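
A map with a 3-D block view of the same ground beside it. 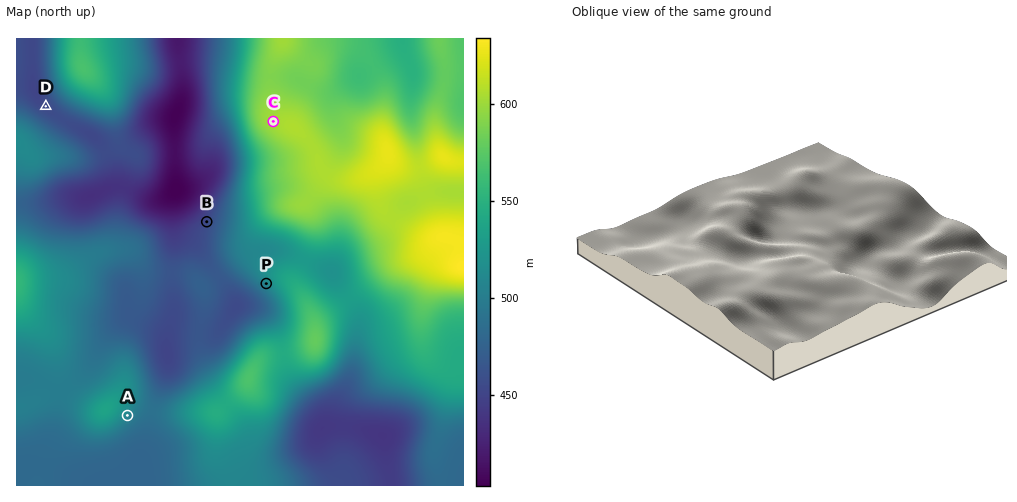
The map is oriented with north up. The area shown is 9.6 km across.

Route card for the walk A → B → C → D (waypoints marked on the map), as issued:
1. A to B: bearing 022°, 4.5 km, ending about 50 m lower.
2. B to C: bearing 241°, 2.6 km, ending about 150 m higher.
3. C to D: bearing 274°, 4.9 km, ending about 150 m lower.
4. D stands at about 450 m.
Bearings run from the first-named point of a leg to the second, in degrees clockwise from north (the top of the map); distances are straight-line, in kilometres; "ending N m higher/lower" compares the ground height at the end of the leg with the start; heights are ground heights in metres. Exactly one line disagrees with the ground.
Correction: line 2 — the bearing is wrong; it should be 034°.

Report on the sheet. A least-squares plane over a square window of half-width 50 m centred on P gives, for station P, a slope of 6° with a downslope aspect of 230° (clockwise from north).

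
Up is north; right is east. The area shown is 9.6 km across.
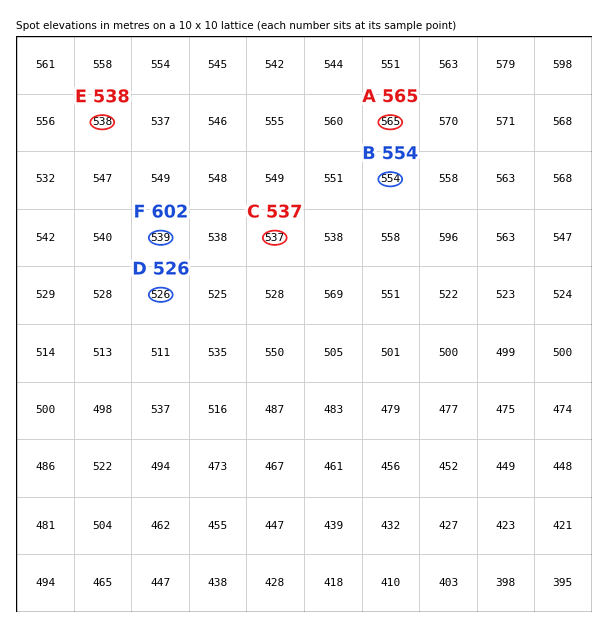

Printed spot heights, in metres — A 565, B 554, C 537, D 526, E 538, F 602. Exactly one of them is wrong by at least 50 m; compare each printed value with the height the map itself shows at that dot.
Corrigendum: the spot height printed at F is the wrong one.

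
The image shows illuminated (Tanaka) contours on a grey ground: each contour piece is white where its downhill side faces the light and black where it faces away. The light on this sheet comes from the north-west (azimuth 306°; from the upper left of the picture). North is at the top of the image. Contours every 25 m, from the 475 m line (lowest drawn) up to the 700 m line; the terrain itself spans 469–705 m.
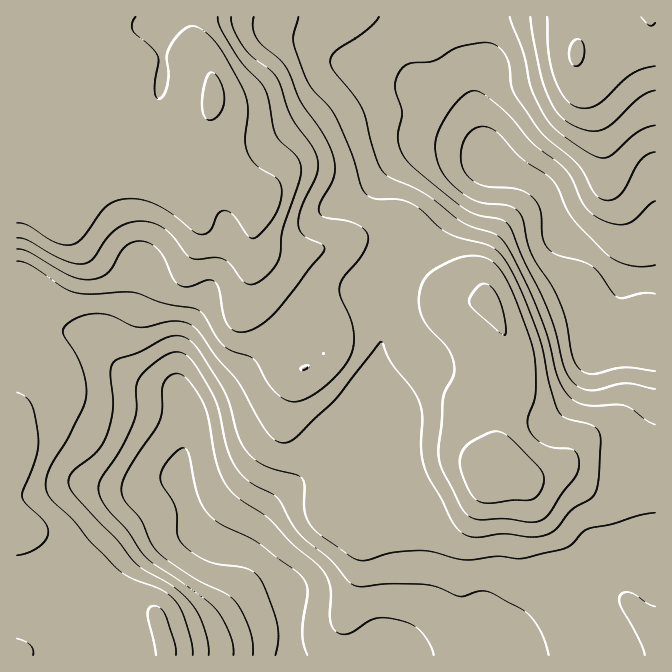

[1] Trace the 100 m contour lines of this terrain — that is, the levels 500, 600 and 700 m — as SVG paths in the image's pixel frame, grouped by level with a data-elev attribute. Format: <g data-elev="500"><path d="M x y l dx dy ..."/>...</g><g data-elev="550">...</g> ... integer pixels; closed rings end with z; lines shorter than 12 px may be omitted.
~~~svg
<g data-elev="500"><path d="M253 655l0-11-3-14-7-16-7-12-10-8-34-17-33-23-9-12-10-23-13-16-5-8 0-10 4-12 33-51 3-12 1-25 4-7 7-4 6 0 7 5 8 10 8 14 5 15 9 47 5 13 7 10 11 11 28 19 24 25 24 21 9 10 5 14 0 30 1 7 4 5 5 4 7 0 28-16 10 0 15 2 12 5 8 6 9 11 5 13"/><path d="M655 371l-31-4-32 7-7-1-6-5-7-13-5-32-5-15-10-21-21-34-4-13-4-20-3-6-5-5-7-3-23-3-10-2-20-14-11-12-6-12-3-15 1-11 9-19 12-16 11-10 9-1 8 4 17 14 31 34 32 25 7 11 12 25 6 8 7 5 17 7 13 0 8-5 14-14 6-4"/></g><g data-elev="600"><path d="M33 655l0-5-3-5-5-4-8-3"/><path d="M176 655l-1-11-10-30-5-6-6-2-5 2-1 7 8 40"/><path d="M17 555l11-3 11-5 7-7 2-8-3-10-19-19-4-6 1-7 13-33 2-19-3-21-3-12-6-8-9-5"/><path d="M526 522l13-1 10-6 13-21 14-19 3-8 0-9-3-6-4-3-18-1-10-4-9-6-5-6-2-12 7-25 0-33-4-20-14-39-12-26-11-15-14-6-18 1-17 6-16 10-7 10-3 12 0 12 4 11 6 10 19 20 6 17 0 10-9 16-2 7-5 50 2 14 3 10 17 33 8 11 10 4 27-1z"/><path d="M17 261l13 4 34 23 11 5 15 1 44-2 31 11 27 5 7 2 6 7 10 18 7 9 10 7 17 5 5 3 17 28 7 8 9 5 10 2 10-4 15-9 13-12 14-19 4-8 1-10-2-18-12-27 0-10 4-8 20-25 4-10 0-7-5-7-8-4-10-4-20-3-5-4-1-5 1-5 11-20 3-8 1-10-3-12-10-21-22-31-14-34-6-7-16-14-7-8-4-10 1-11"/><path d="M547 17l1 33 5 25 11 21 5 6 6 4 10 2 10-2 9-6 26-25 12-6 13-3"/></g><g data-elev="700"><path d="M209 120l5-1 5-4 4-7 1-8 0-9-4-9-3-6-5-4-3 2-3 4-4 22 2 15 2 3z"/></g>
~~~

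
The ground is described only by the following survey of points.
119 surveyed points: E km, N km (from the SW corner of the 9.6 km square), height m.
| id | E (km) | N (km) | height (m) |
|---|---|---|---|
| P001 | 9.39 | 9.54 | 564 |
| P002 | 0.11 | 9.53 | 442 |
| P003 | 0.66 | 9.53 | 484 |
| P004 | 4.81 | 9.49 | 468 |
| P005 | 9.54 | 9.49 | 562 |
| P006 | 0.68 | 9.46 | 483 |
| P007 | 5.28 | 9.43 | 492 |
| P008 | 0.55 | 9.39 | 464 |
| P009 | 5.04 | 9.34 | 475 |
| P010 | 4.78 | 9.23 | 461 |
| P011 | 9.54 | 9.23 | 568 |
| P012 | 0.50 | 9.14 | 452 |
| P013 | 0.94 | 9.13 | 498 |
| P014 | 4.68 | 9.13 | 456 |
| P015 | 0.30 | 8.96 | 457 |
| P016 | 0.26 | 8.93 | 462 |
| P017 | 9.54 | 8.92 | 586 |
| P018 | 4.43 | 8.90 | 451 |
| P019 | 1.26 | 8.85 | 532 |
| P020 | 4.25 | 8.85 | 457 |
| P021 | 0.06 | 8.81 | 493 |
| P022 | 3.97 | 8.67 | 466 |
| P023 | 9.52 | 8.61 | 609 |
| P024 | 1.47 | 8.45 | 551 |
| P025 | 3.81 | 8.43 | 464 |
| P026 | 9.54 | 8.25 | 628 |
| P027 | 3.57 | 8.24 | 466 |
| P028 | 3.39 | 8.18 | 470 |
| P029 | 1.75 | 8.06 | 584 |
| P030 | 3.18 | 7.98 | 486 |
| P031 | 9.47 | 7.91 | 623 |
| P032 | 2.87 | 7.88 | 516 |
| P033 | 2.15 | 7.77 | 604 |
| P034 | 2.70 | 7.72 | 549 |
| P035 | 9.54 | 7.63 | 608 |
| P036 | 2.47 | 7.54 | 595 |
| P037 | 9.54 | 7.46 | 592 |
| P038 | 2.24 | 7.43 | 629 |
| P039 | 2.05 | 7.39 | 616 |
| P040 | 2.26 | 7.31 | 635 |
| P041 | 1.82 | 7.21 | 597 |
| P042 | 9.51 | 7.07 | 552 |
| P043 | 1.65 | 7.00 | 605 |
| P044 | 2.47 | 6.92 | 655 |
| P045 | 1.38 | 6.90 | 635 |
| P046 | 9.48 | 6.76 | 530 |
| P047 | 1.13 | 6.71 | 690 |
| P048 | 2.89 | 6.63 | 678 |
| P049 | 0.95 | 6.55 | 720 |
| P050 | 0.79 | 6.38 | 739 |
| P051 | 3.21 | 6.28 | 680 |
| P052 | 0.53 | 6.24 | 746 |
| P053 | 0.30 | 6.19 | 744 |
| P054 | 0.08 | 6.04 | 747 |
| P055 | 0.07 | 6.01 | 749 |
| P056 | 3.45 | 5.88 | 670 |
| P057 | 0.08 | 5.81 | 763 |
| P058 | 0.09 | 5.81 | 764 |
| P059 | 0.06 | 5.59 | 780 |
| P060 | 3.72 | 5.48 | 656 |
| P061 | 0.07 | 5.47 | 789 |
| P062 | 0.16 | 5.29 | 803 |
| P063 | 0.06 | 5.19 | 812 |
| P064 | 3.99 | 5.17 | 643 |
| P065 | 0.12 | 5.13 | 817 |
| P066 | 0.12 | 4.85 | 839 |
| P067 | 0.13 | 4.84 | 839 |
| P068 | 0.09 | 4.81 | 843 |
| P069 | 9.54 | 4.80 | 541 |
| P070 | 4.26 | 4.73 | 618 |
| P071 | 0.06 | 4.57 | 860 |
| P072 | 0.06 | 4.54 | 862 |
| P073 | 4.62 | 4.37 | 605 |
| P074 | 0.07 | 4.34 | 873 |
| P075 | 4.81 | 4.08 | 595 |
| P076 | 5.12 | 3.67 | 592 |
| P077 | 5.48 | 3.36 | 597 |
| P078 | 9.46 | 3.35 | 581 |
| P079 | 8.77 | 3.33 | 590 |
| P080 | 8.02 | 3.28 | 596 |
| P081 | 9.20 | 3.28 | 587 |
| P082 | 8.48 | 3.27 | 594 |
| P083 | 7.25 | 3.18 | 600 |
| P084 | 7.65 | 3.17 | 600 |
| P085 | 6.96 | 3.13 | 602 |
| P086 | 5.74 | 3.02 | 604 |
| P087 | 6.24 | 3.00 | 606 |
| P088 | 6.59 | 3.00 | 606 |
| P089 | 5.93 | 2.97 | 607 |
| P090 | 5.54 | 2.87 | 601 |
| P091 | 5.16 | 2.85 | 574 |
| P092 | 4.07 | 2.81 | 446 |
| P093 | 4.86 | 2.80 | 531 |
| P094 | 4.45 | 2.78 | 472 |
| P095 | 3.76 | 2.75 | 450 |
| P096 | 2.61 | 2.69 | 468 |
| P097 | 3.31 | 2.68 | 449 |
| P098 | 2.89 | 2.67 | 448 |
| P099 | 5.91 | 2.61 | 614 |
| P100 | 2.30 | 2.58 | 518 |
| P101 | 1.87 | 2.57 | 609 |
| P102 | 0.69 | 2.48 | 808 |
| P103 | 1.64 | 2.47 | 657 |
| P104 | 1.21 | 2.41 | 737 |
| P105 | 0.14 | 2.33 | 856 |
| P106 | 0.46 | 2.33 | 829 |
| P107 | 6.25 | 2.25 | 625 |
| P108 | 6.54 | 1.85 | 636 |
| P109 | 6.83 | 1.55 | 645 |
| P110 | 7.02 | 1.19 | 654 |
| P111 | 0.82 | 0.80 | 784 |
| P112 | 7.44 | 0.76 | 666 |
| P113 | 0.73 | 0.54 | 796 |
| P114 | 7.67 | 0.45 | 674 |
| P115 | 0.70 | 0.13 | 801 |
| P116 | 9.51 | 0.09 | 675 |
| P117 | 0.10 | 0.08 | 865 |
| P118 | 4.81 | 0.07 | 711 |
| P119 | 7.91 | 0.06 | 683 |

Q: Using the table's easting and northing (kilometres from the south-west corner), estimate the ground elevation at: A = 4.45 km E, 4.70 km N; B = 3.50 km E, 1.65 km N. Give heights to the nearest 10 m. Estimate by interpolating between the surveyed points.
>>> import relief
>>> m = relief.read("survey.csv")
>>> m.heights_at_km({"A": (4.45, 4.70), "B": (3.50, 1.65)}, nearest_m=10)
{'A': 620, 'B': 570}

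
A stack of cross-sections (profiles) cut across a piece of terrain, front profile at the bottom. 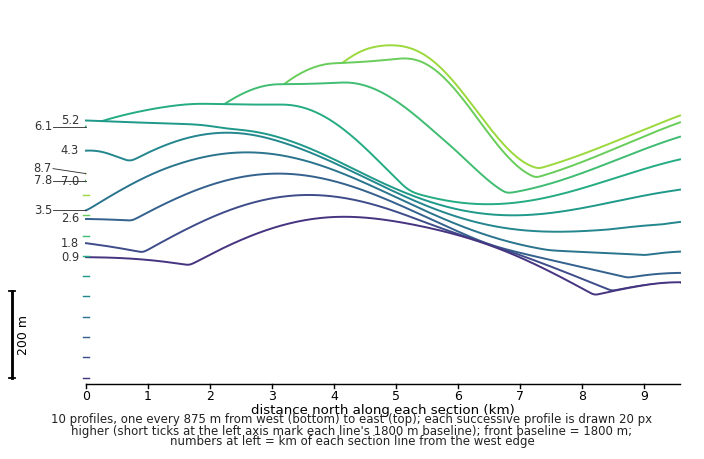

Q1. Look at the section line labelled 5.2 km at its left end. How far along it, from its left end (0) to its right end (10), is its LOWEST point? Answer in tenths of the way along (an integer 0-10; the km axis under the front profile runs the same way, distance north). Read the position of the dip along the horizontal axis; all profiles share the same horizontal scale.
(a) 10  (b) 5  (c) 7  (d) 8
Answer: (c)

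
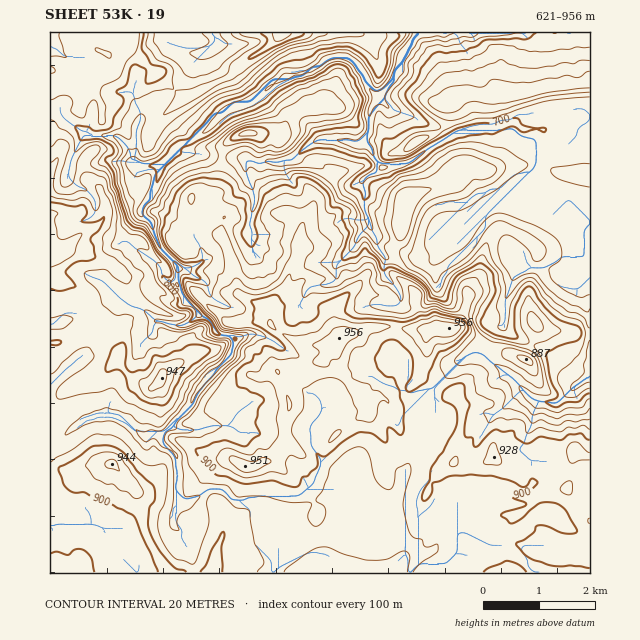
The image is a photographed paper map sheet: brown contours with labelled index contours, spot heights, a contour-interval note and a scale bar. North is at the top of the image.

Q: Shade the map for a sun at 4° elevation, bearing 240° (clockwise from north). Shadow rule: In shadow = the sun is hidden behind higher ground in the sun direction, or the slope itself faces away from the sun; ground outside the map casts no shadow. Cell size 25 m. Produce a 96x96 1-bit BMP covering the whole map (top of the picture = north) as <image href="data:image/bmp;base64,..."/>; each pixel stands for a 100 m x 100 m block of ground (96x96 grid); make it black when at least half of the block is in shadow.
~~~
<image width="96" height="96" href="data:image/bmp;base64,Qk2+BAAAAAAAAD4AAAAoAAAAYAAAAGAAAAABAAEAAAAAAIAEAAATCwAAEwsAAAIAAAAAAAAA////AAAAAAAAAAfCAAAAAAAAAAAAAA/CAAAAAAAAAAAAAA/CAAAAAAAAAAAAAB/AAAAAAAAAAAAAAB+AAAAAAAAAAAAAAD+AAAAAAAAAAAAAAD8AAAAAAAAAAAAAAH8AAAAAAAAAAAAAAH4AAAAAAAAAAAAAAH4AAAAAAAAAAAAAAH4AAAAAAAAAAAAAAH8BwAAAAAAAAAAAAB8BwAAAAAAAAAAAAD8DgAAAAAAAAAAAAP8HAAAAAAAAAAAAAf8AAAAAAAAAAAAAA/8AAAAAAAAAAAAAB/8AABAAAAAAAAAAD/8AADAAAAAAAAAAD/8AMOGAAAAAAAAAH/8AegMAAAABwAAAP/4A+gcAAAABwAMAP/wB+A4AAAABwAMAH/zh8B4AAAABiAMAB//gwDwAAAABGe8AD//gADAAAAAAne8Ang4AAAAAAgAEn/8AfAYAAAAAAgAm3/8AAAMAAAAAAwAif/8AAAOAAAgABwAAv/4AAAfAABwABwBx//4AAAfgABwADgB9//4AAA/gADgAPgB/+P8AAA/wADABeAB/+f8AAA/4ACADYAA/8f8AAA/8AAAAAAYfw/8ABg/+AAAOAA8Pg/8ABxgPAMAOAA+PB/8ADxgDgcAOAA+AD/8AB5g/gcAMAAwAP/8AB8B/w4AAAAhB//8AB+B/4gAAAADn//8AB+d/4DABAAD/+H8AAn/+APAPAAD/4P8AEH/8APAP/yf/4f8AOOH5APAf/7//4/8AO8/jAHAf////4/8AED/uAMAP////9/8AwP/cAcAP/3//9/8Awf+YPumH/3+///8D4d84fg/j/n8///8fwb94fgBx/f8///8/gz/wfgfg+/+P//8+B//Afg/0///P//8AD//AfA/+///v//8AP/4AfA5+///3//8A//4g/AA+//////8B//xg/AAf//////8D//gA/Aef///7//8B//gB/Af/+f/5x/8Af/gB+Af/8f/wD/8Af/gB+Af/4f/wP/ABP/gAeAP/4f/w/wABP/gA+AP/8f/w/AA7v/gB+AH/8P4AEAD7v/gD+AH/8H4AAAD/v/gD/BH/8AAAAAD/f/wD/DH/8AAAAAD+f/4//DP/8AAAAADw//8//Gf/+YAAAADx//+//u///8AAAABz///f/////8ABwABx///x/////4AP4AA4///5//n//8Af8AA4///4cDn/+GB/+AA8///wAB//+AB/+AA////4AB//+AB/8AA//7/8AD+f/HB/gAA//4/8Hj8B2HgPMAAeP4H+P78B2HgAAAAAP8A/P94D2AAAAAAAPgAPn+AH+AAAAAAABwAH4eAH+AAAAAAADgAAcAAP+AAAAAAAfgAAAAAf+AAAAAAAcgAAAAAf+AAAAAAAAAAADgwf/AAAAAAABgOAHg4f/gAAAAAADg+ADI8f3wAAAABAJh/AAIAfnwAAAAhgZj/gAAA/nwAgAAAAAH/gAAG/HwAAAAAAAf/wAAAAH4YAAAAAAf/4AAAAD8cAgAAAAf8AAAAAA/+3+AACAf4AAAIAB///+AA="/>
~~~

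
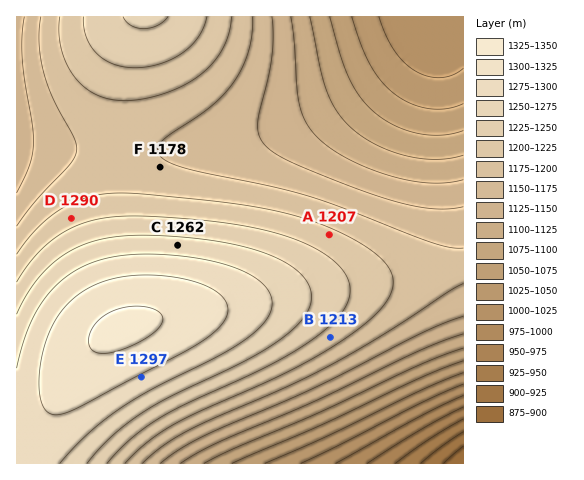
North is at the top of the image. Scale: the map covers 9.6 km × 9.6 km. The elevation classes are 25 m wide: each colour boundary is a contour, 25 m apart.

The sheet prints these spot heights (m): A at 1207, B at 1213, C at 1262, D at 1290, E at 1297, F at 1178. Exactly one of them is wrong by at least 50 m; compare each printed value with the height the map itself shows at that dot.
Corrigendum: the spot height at D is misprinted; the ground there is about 1215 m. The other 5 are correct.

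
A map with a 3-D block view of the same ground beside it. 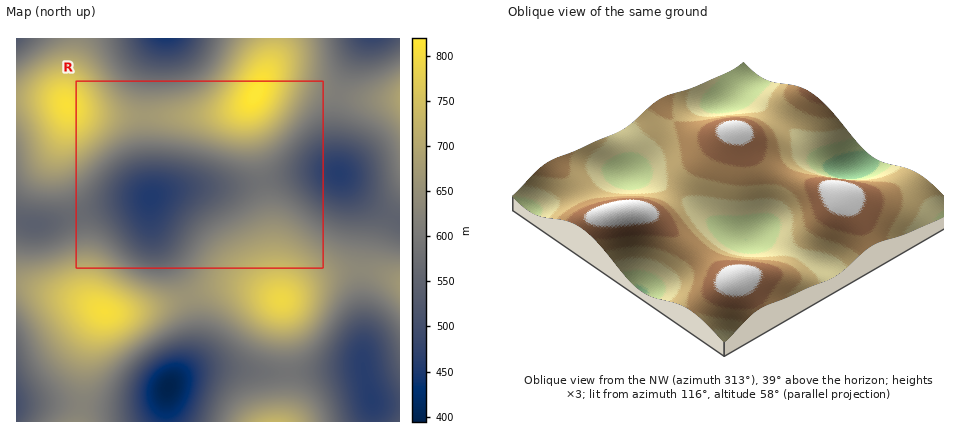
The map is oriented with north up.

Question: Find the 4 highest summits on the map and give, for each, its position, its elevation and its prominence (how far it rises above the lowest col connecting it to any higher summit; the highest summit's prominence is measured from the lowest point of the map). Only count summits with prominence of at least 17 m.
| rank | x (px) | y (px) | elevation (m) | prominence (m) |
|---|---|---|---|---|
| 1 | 256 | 94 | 820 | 426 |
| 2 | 66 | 104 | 809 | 136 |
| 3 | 104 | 312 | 806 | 221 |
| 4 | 282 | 300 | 794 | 133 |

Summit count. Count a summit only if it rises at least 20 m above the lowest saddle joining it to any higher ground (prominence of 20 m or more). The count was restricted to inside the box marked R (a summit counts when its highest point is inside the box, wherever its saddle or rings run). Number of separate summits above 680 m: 1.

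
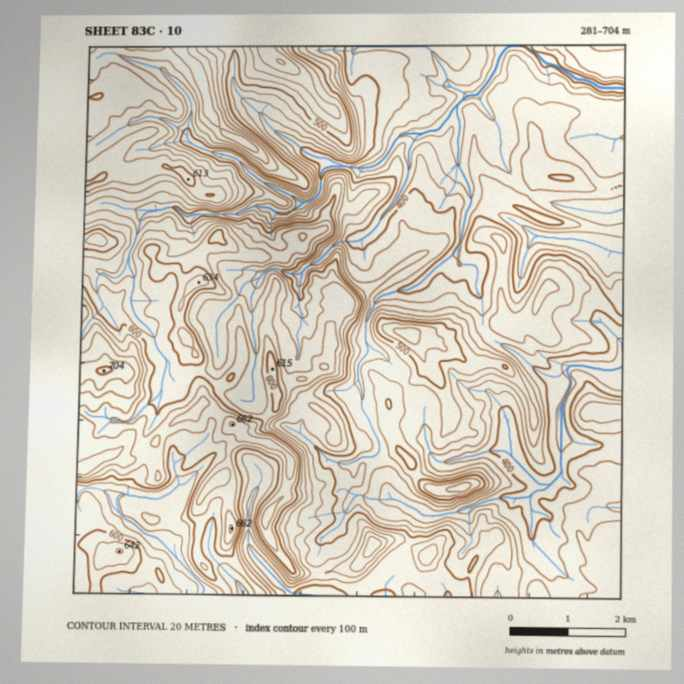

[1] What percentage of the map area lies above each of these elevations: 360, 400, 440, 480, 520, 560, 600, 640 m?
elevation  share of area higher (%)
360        92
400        79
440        65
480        53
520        42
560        29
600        11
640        3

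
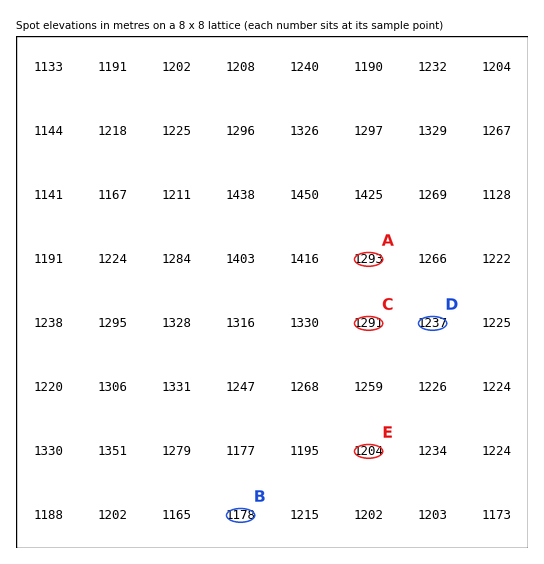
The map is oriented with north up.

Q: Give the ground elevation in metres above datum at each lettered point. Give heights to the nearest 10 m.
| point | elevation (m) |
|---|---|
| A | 1290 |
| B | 1180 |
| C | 1290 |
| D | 1240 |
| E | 1200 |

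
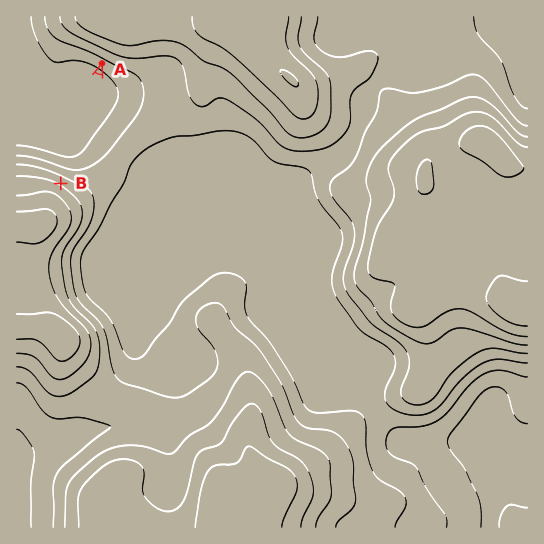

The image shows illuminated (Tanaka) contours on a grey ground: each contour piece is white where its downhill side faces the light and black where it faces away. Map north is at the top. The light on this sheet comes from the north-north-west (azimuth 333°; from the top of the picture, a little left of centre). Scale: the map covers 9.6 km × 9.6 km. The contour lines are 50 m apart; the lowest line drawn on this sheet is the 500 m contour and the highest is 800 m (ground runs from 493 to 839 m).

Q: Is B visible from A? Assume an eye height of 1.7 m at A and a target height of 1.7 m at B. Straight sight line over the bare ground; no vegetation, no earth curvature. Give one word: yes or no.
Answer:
yes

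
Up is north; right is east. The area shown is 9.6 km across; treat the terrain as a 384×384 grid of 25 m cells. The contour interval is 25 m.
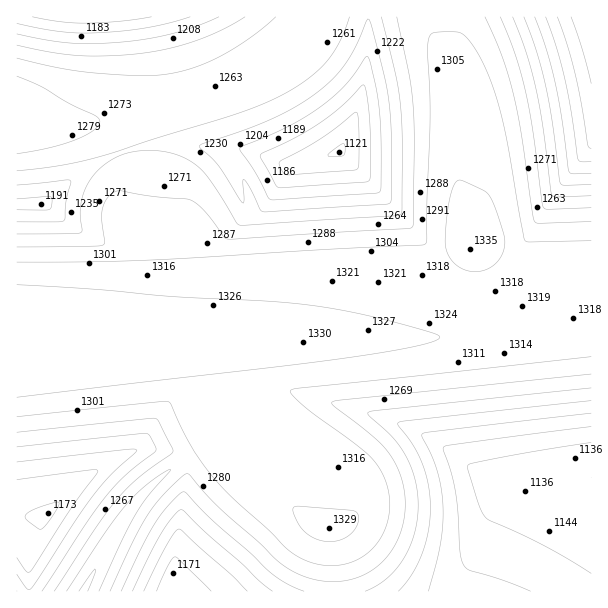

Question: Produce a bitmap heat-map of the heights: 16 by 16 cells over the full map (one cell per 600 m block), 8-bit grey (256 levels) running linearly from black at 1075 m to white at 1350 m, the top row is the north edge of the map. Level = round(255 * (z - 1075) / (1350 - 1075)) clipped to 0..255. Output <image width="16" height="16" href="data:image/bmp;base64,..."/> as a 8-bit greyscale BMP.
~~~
<image width="16" height="16" href="data:image/bmp;base64,Qk02BQAAAAAAADYEAAAoAAAAEAAAABAAAAABAAgAAAAAAAABAAATCwAAEwsAAAABAAAAAAAAAAAAAAEBAQACAgIAAwMDAAQEBAAFBQUABgYGAAcHBwAICAgACQkJAAoKCgALCwsADAwMAA0NDQAODg4ADw8PABAQEAAREREAEhISABMTEwAUFBQAFRUVABYWFgAXFxcAGBgYABkZGQAaGhoAGxsbABwcHAAdHR0AHh4eAB8fHwAgICAAISEhACIiIgAjIyMAJCQkACUlJQAmJiYAJycnACgoKAApKSkAKioqACsrKwAsLCwALS0tAC4uLgAvLy8AMDAwADExMQAyMjIAMzMzADQ0NAA1NTUANjY2ADc3NwA4ODgAOTk5ADo6OgA7OzsAPDw8AD09PQA+Pj4APz8/AEBAQABBQUEAQkJCAENDQwBEREQARUVFAEZGRgBHR0cASEhIAElJSQBKSkoAS0tLAExMTABNTU0ATk5OAE9PTwBQUFAAUVFRAFJSUgBTU1MAVFRUAFVVVQBWVlYAV1dXAFhYWABZWVkAWlpaAFtbWwBcXFwAXV1dAF5eXgBfX18AYGBgAGFhYQBiYmIAY2NjAGRkZABlZWUAZmZmAGdnZwBoaGgAaWlpAGpqagBra2sAbGxsAG1tbQBubm4Ab29vAHBwcABxcXEAcnJyAHNzcwB0dHQAdXV1AHZ2dgB3d3cAeHh4AHl5eQB6enoAe3t7AHx8fAB9fX0Afn5+AH9/fwCAgIAAgYGBAIKCggCDg4MAhISEAIWFhQCGhoYAh4eHAIiIiACJiYkAioqKAIuLiwCMjIwAjY2NAI6OjgCPj48AkJCQAJGRkQCSkpIAk5OTAJSUlACVlZUAlpaWAJeXlwCYmJgAmZmZAJqamgCbm5sAnJycAJ2dnQCenp4An5+fAKCgoAChoaEAoqKiAKOjowCkpKQApaWlAKampgCnp6cAqKioAKmpqQCqqqoAq6urAKysrACtra0Arq6uAK+vrwCwsLAAsbGxALKysgCzs7MAtLS0ALW1tQC2trYAt7e3ALi4uAC5ubkAurq6ALu7uwC8vLwAvb29AL6+vgC/v78AwMDAAMHBwQDCwsIAw8PDAMTExADFxcUAxsbGAMfHxwDIyMgAycnJAMrKygDLy8sAzMzMAM3NzQDOzs4Az8/PANDQ0ADR0dEA0tLSANPT0wDU1NQA1dXVANbW1gDX19cA2NjYANnZ2QDa2toA29vbANzc3ADd3d0A3t7eAN/f3wDg4OAA4eHhAOLi4gDj4+MA5OTkAOXl5QDm5uYA5+fnAOjo6ADp6ekA6urqAOvr6wDs7OwA7e3tAO7u7gDv7+8A8PDwAPHx8QDy8vIA8/PzAPT09AD19fUA9vb2APf39wD4+PgA+fn5APr6+gD7+/sA/Pz8AP39/QD+/v4A////AIbCz4hcaYmvwryfeGFaU0pjltCrdY611+bgvoZYSkQ+YXCqyaC52OXn5MiLUj86NYN9harD1uLh4Nq7fk1BOza6tK6ryt/e3NW/m3xxamNc5+Pf29ze3NfKwLq0rqehmvXz8vDv7ezq6OXi39zY1NDx7+7t7Ovr6urp6Ofl5OPh5uXl5OTl5eXl5OTj4+Hf3r6+xMvLysrNz9HT2+7m1tWAlbq/vrOXkpaapNTs4rarlJWss7GafFNRWpDS59uja7+3rqefjXhdQUeQz+HUmkrDurSwrqujknNYlM7cy40/q6GcnaCnr6+dd6DP1r58MGtgYGd2ip6tr5Guz86qZB4="/>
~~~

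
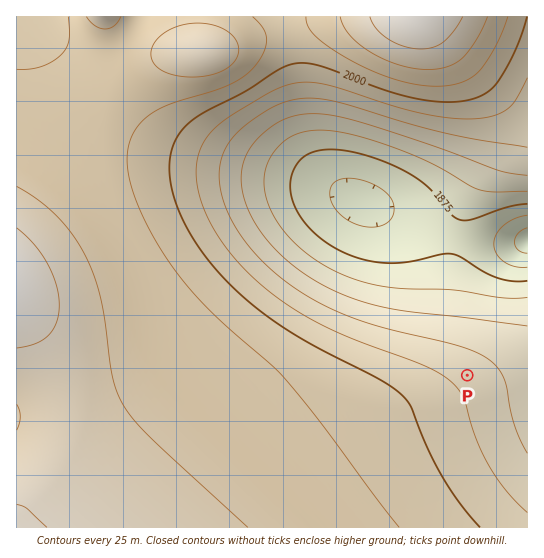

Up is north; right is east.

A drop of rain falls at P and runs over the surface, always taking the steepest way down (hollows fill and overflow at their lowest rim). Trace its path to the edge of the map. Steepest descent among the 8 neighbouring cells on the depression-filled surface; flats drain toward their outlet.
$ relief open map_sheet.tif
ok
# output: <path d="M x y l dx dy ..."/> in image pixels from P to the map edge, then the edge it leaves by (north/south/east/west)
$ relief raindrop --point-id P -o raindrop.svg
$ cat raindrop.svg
<path d="M467 375l32-32 0-69 27-27 1-2"/>
exit: east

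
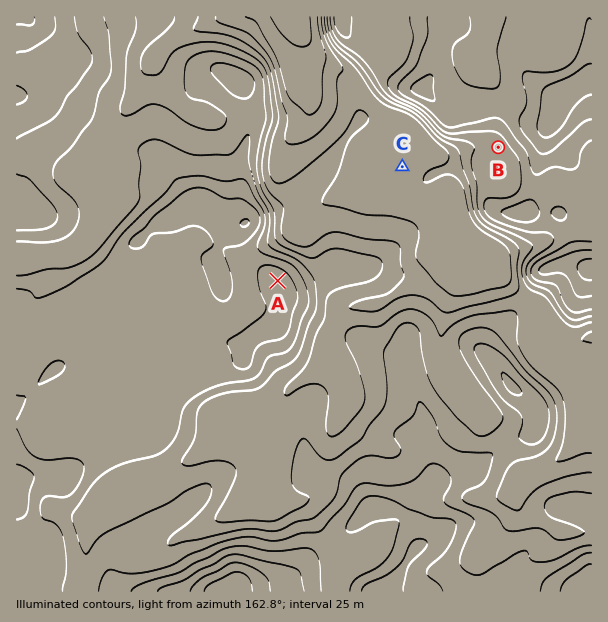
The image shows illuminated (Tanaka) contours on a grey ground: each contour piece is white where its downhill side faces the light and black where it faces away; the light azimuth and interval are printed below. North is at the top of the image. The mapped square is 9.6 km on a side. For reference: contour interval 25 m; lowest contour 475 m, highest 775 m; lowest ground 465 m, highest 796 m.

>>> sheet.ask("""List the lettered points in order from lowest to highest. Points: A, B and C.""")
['C', 'B', 'A']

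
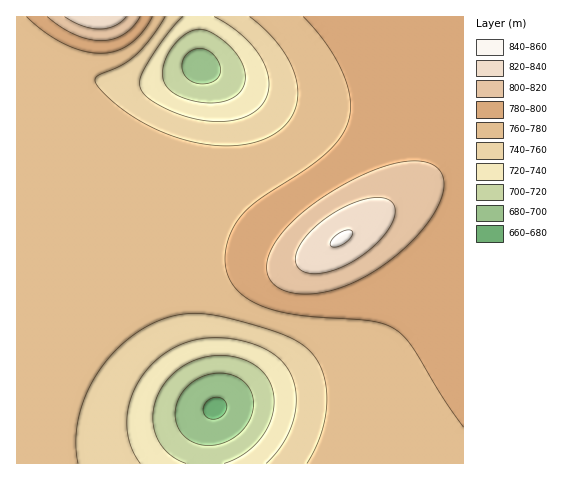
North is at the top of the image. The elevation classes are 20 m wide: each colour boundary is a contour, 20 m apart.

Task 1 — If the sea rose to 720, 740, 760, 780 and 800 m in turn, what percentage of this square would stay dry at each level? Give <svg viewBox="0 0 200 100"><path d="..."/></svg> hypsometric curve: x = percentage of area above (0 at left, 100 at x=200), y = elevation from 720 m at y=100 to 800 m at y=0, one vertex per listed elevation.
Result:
<svg viewBox="0 0 200 100"><path d="M185 100l-13-25-22-25-91-25-43-25"/></svg>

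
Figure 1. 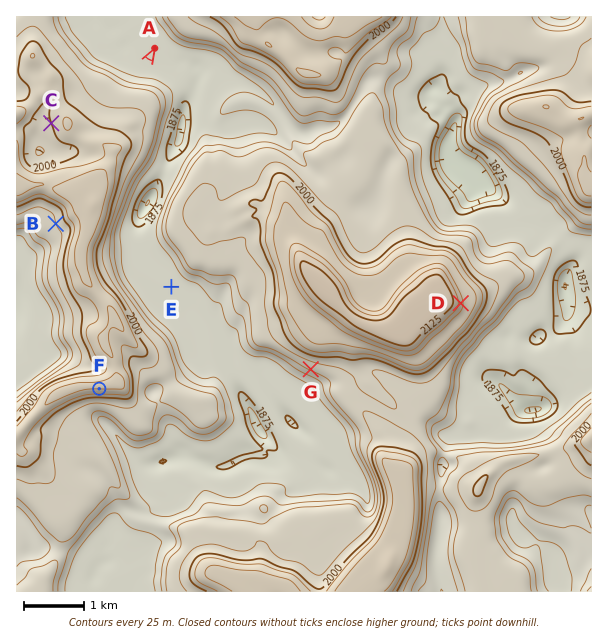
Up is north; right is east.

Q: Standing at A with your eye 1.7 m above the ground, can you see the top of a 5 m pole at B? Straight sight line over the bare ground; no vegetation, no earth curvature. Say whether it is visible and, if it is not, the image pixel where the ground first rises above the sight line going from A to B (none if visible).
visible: false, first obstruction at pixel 136 81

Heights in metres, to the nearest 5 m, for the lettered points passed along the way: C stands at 2000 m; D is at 2085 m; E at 1895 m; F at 2050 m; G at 1955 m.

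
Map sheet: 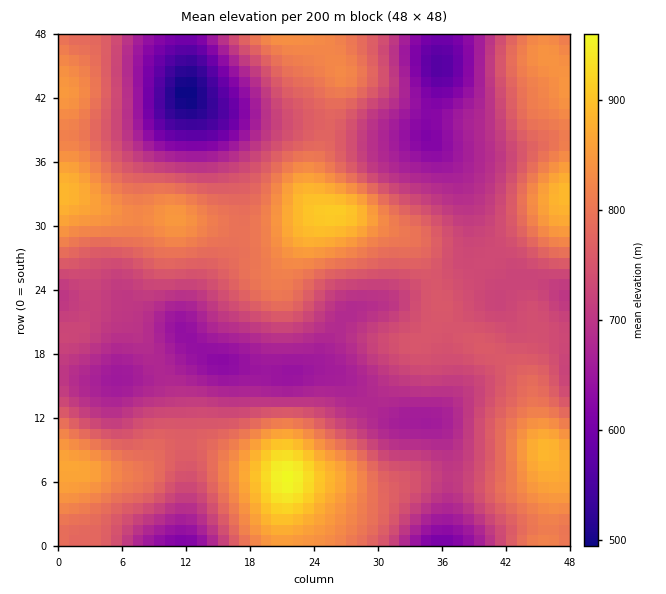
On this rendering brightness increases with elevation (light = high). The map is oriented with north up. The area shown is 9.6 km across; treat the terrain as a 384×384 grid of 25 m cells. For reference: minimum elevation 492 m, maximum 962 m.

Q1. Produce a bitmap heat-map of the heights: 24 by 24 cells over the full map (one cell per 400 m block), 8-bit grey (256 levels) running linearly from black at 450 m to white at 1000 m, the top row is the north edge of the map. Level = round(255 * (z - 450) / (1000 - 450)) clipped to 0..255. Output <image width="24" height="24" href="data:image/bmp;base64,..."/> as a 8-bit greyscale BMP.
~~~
<image width="24" height="24" href="data:image/bmp;base64,Qk12BgAAAAAAADYEAAAoAAAAGAAAABgAAAABAAgAAAAAAEACAAATCwAAEwsAAAABAAAAAAAAAAAAAAEBAQACAgIAAwMDAAQEBAAFBQUABgYGAAcHBwAICAgACQkJAAoKCgALCwsADAwMAA0NDQAODg4ADw8PABAQEAAREREAEhISABMTEwAUFBQAFRUVABYWFgAXFxcAGBgYABkZGQAaGhoAGxsbABwcHAAdHR0AHh4eAB8fHwAgICAAISEhACIiIgAjIyMAJCQkACUlJQAmJiYAJycnACgoKAApKSkAKioqACsrKwAsLCwALS0tAC4uLgAvLy8AMDAwADExMQAyMjIAMzMzADQ0NAA1NTUANjY2ADc3NwA4ODgAOTk5ADo6OgA7OzsAPDw8AD09PQA+Pj4APz8/AEBAQABBQUEAQkJCAENDQwBEREQARUVFAEZGRgBHR0cASEhIAElJSQBKSkoAS0tLAExMTABNTU0ATk5OAE9PTwBQUFAAUVFRAFJSUgBTU1MAVFRUAFVVVQBWVlYAV1dXAFhYWABZWVkAWlpaAFtbWwBcXFwAXV1dAF5eXgBfX18AYGBgAGFhYQBiYmIAY2NjAGRkZABlZWUAZmZmAGdnZwBoaGgAaWlpAGpqagBra2sAbGxsAG1tbQBubm4Ab29vAHBwcABxcXEAcnJyAHNzcwB0dHQAdXV1AHZ2dgB3d3cAeHh4AHl5eQB6enoAe3t7AHx8fAB9fX0Afn5+AH9/fwCAgIAAgYGBAIKCggCDg4MAhISEAIWFhQCGhoYAh4eHAIiIiACJiYkAioqKAIuLiwCMjIwAjY2NAI6OjgCPj48AkJCQAJGRkQCSkpIAk5OTAJSUlACVlZUAlpaWAJeXlwCYmJgAmZmZAJqamgCbm5sAnJycAJ2dnQCenp4An5+fAKCgoAChoaEAoqKiAKOjowCkpKQApaWlAKampgCnp6cAqKioAKmpqQCqqqoAq6urAKysrACtra0Arq6uAK+vrwCwsLAAsbGxALKysgCzs7MAtLS0ALW1tQC2trYAt7e3ALi4uAC5ubkAurq6ALu7uwC8vLwAvb29AL6+vgC/v78AwMDAAMHBwQDCwsIAw8PDAMTExADFxcUAxsbGAMfHxwDIyMgAycnJAMrKygDLy8sAzMzMAM3NzQDOzs4Az8/PANDQ0ADR0dEA0tLSANPT0wDU1NQA1dXVANbW1gDX19cA2NjYANnZ2QDa2toA29vbANzc3ADd3d0A3t7eAN/f3wDg4OAA4eHhAOLi4gDj4+MA5OTkAOXl5QDm5uYA5+fnAOjo6ADp6ekA6urqAOvr6wDs7OwA7e3tAO7u7gDv7+8A8PDwAPHx8QDy8vIA8/PzAPT09AD19fUA9vb2APf39wD4+PgA+fn5APr6+gD7+/sA/Pz8AP39/QD+/v4A////AJuZjnVgVFp5nrfBvLWrnYhoUlFhfJenpqehloh5a2+Mq8bVzb+yo5N8aWV0i52qrbmzqJ6UgYGbt9Lm3sq6ppWKe3SDmKm4vMG/saaej46jvNbp4cy7o4+JfneDl67DxLmwoZualJSgssnZz7ikjXl1cXGAlrHHxaGOg4iQj5CSmqm0rJeDc2djY2l/lqy7tINzbHN7fn99fICCgHlva2hmZWt8j56mmnNnYWNqbWpjY2NgYWVlanF1d3Z8ipebiXVsY2RpZFtUWF5dXWFlcX2EhYOHjZKRg395b25rXVhdYmltamdteoaLi4qOjYmIg35+d3RqW2BveIGHf3FtdH2HjIyJhYWHgXh9eXZ0bHB/jZqglH5xcHSBjIyEf4KDeYCBfH6GhoWNm6WpopKJhYOIjIiDgYB/fpWNio+ZnJman6Wwta+nn5iYkoaDhISNlq2lpKWrsKqjoKe6yMnDtaiiloV/hI6js8G7ta+zuLCkn6a9z9XTwqmYiXp3gZe0xcnAsKWnp56Xlp+4y8vBq49/dG1vfJe3ysK1n5CJg31/hpKot7CdhHFoYmJpdYypvbGlj3llWVZcbH+RnZyMdmZaUlpnc4eaqaqeiGpJNDE5UG2Dj5aMdmVWTltod4+fprOkiWY8HxwtSGmEkJmWgnBcT1dlepiosLepi2U8HBozUnOQm6SpmH9eREZdfpysta+jiWREKihFaIefp62tnH5XOT1agqOytaKcimhPQEFghqGvsK+ol3xXQEJaf6Cyrw=="/>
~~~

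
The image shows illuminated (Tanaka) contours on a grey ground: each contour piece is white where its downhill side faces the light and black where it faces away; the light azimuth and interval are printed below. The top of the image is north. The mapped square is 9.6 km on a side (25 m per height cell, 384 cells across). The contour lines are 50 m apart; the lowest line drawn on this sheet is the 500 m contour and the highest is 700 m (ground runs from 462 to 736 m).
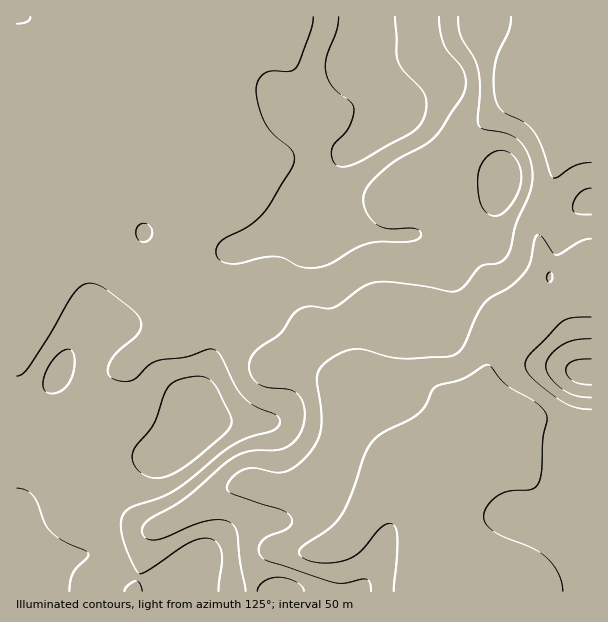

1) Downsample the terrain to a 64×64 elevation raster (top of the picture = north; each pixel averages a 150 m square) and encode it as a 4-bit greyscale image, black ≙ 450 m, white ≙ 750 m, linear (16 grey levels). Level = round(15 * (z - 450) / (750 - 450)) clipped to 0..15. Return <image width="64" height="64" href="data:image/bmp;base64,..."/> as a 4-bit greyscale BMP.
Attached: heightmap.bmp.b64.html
<image width="64" height="64" href="data:image/bmp;base64,Qk12CAAAAAAAAHYAAAAoAAAAQAAAAEAAAAABAAQAAAAAAAAIAAATCwAAEwsAABAAAAAAAAAAAAAAABEREQAiIiIAMzMzAERERABVVVUAZmZmAHd3dwCIiIgAmZmZAKqqqgC7u7sAzMzMAN3d3QDu7u4A////AN3d3cy7qqqqq7u7qYh4iYh2ZVVVQyEREREREREREiMz3d3dzLu6qqqru7uph3eId2VVVVVDIRERERERERESIzPd3d3czLuqqqu7u6mHZmZVRDNERUMhERERERERESIzM93d3d3Mu6qqq7u7qYdlVEMyIjNEQyERERERERESIzMz3d3d3czLqZmaq7uph1VEMyIRIjNDIRERERERIiIzMzPd3d3MzLuYiImaqqmHZURDIiERIzMhEREREiIiMzMzM93dzMzLuph3d4mZmIdlVUQzIhESMyIRERIiIzMzMzMz3dzMu7u6mHd3d4iId2ZVVUQyIRIjIhEREiIzMzMzMzPd3Mu7u6qpiHdmd3d2ZlVVREMhESIhERESIjMzMzMzM93My7qqqqqZh3ZmZmZVVVREQzIRERERERIiMzMzMzMz3cy7qqqqu7qph2ZlVVVUREREMhERERERESIjMzMzMzTMy7qqqqu7u7qYdlVUREREREQyIREREREREiIiIzM0RMy7qqqqu8zMzLqHZVREVURERDMhERERERERIiIiMzREu7qqqqq7zN3dy6l2VVVVVUREMyERERERERERIiIzREW6qqqqq7zN3e3dyph2ZmZlVEQzIRERERERERERIjNEVaqqqqqrvM3d7u3cqYd3d3ZUREMyERERERERERESM0RVqqqqqrvMzN3u7u3LqZmYh2VERDIhERERERERERIjRESqqqqqu8zM3d7u7ty7qqmXZUREMyIREREREREREiM0RLuqqqq7zMzN3u7u3cu6qph1REREMyIREREREREiIzNEu7u6q7u8zMze7u7dy7qqmHZEM0REMyIREREREiIjNES7u7u7u7u7zN7u7tzLqqmYdkQzNERDMiEREREiIjNFVbzMzLu7u7u83e7u3LqZmIh1QzMzREQzIhEREiIjNFZ3u83cy7uqq7zN3u3LqYiId2VDMzM0QzMiIiIiIzRWeJmrzd3Luqqqu8zd3cuYh3d3ZUMzMzNDMzMyIiIzRWeaqqq93cu6qqqru8zMuph3d3ZlRDM0RERERDMyIzRWeJq7mrzdzLqqqqqqu7uqmHd3dmZUREREVVRERDMzNFZ4mqqZq83Mu6qpmZmqqqmYd3d3ZmVVVVVWVVVVQzM0RWeJmZmazMy7uqqZmZmqqZiId3d3ZmVWZmZmZmVDMzNEVniIiJq8zMu7qqmZmZmpmYiHd3d3ZmZmd2ZmZlQzMzNFZ3eImavMzLu6qZmZmZmZmIh3d3d3d3d3d2ZmVDMzM0VWZoiJq7vLu7qpmZmZmZmYiId3d3d3d3d3d3ZlQzMzRFVViImau7u7qpmZmZmZmZmIiHeHd3d3d3d3d2VEMzNERUSIiZqru6qpmZmZmZmZmZiIiIiHd3d3d3d3ZlREREVURIiJmaqqqpmZmZmZmZmZmZiIiIh3d3d3d4d2ZVREVVREiIiZqqqpmZmZmZmZmZmZmZmZiIiIiIiIiHdmZVVVVESIiJmqqpmZmZmZmaqpmZmqqpmYiIiIiImIh3dmVVVURIiImZqpmZmZmZmaqqqqqqqqqpmZmZmZmZiIh3ZVVVVEiIiZmZmZmpmZmZqqqqqqqru6qpmZmZmZmYiIh2VVVUSIiJmZmZmqqpmZmqqqqru7u7u6qqqqqqmZiIiHZVVVVYiIiZmZmaqqmZmZqqqru7u7u7uqqqqqqZmYmYdlVWZViIiIiZmZqqqZmZmaqqq7u7vMu7qqqqqpmZmZl2VWZ2aIiIiImZmqqpmIiZmqqru7zMy7qqqqqqmZmaqYdlZ3d4iIiIiZmZmZmYiImZmqq7zMzLuqmZmZmZmaqql2ZneIiIiIiImZmZmYiIiZmZqrvMzMu6mZiZmZmZq7uoZmZ4iIiIiIiZmZmYiIiZmZmaq7zMy7qpiIiZmZmrzKl2VneIiIiIiImZiIiIiJmZmZqqvMzMu6mYiIiZmavMuXZVZ3iIiIiIiIiIiIiImZmZmaq7zMzLupmIiIiZq8y5dlVWaIiIiIiIiIiIiIiZmZmZmqvMzczLqZmIiJmru7l2VVVYiIiIiIiIiIiIiJmZmZmaq8zd3cy6qZmIiZq6qHVURFiIiIiIiIiIiIiImZmZmaqrzN3d3cy6qZiImZmXZURESIiIiIiIiIiIiIiJmZmaq7vMzd3u3cy6mYiIiHdVRERIiIiIiIiIiIiIiJmZmaq7u7zM3e7u3cupiId3ZlREREiIiIiIiIiIiIiImZmZq7u7u8zd7u7ty6qYd2ZVRDMzOIiIiIiIiIiIiIiZmZqru7u7vM3e7u3cuph2VURDMzM4iIiIiIiIiIiIiJmZmqu7u7vM3d7u7dy7qXZUQzMzMziIiIiIiIiIiIiImZmqq7u7vM3d3e7dzLuphlQzMzMzOIiIiIiIiIiIiIiZmaqqqru83e7e7dzMy7mGRDMzMzM4iIiIiIiIiIiIiJmZqqqqq83e7u7dzMu7qXZUMzMzMziIiIiIiIiIiIiImZmaqqqrze7u7d3Mu7updlRDMzMzOIiIiIiIiIiIiIiJmZmqqqu83u7t3Mu7uph2VEMzMzM5mZiIiIiIiIiIiIiZmZmZqrze7u3cy7uph2ZVRDMzMzmZmZiIiIiIiIiIiJmZmZmqvN3u7dzLu6mHZlVUQzMzOqqZmZiIiIiIiIiImZmZmZq7ze7t3Mu6qHZlVVRDMzM6qqmZmZiIiIiIiIiZmZmZmqvN7u3cy7qYdmVVVEMzMz"/>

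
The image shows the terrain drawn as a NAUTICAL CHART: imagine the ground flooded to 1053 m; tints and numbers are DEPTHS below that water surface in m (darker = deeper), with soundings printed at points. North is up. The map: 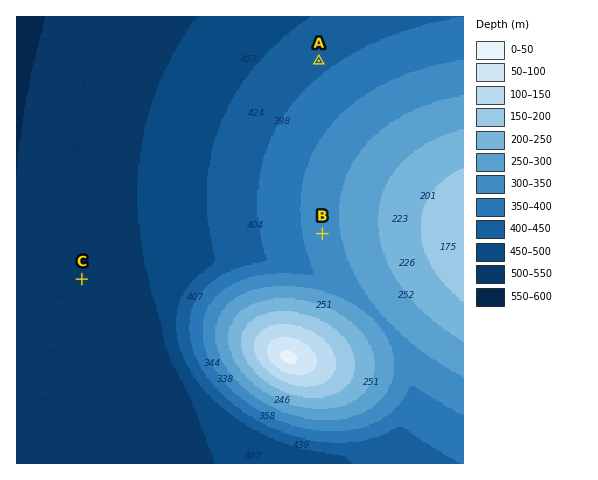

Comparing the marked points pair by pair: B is above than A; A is above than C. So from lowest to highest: C A B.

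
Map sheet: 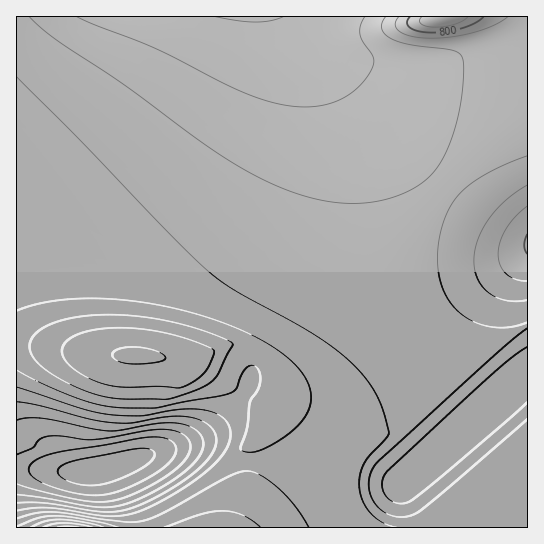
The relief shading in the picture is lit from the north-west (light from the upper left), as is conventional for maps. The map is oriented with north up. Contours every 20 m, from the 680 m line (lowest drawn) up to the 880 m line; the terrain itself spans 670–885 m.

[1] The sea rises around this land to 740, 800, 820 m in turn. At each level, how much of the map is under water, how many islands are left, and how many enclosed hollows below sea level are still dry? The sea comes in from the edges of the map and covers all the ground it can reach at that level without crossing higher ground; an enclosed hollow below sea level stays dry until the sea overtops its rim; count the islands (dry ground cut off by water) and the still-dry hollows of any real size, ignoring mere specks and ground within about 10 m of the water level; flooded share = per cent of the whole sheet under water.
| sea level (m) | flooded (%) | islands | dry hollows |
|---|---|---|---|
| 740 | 16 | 0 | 0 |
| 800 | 87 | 0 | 0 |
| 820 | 94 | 1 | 0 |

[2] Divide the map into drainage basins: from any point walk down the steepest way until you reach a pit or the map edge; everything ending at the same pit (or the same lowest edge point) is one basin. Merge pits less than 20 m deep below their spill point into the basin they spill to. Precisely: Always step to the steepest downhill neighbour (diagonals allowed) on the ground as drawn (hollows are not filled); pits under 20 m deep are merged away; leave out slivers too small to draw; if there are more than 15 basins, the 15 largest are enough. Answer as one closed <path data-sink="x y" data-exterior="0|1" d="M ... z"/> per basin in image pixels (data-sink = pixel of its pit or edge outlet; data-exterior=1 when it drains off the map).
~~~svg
<path data-sink="251 17" data-exterior="1" d="M527 16l-510 0-1 327 85 12 54 1 32 8 8 0 11-9 15-8 22-3 11 3 15 10 11 17 2 15 19-5 13-7 10-7 25-28 52-96 39-53 47-49 41-34z"/><path data-sink="99 470" data-exterior="0" d="M243 344l-22 3-15 8-11 9-8 0-32-8-54-1-84-11-1 183 217 1 14-39 4-50 26-34 4-12 0-14-6-16-13-12z"/><path data-sink="527 245" data-exterior="1" d="M527 111l-40 33-38 38-20 24-36 53-36 70-16 24-27 24-13 7-18 4-3 6 2 6 79 24 18 0 12-3 22-12 77-61 38-23z"/><path data-sink="501 397" data-exterior="0" d="M527 325l-37 23-77 61-22 12-12 3-25-1-75-24-7 14-21 26-3 43-4 17-11 28 189 1 4-3 76-65 26-19z"/>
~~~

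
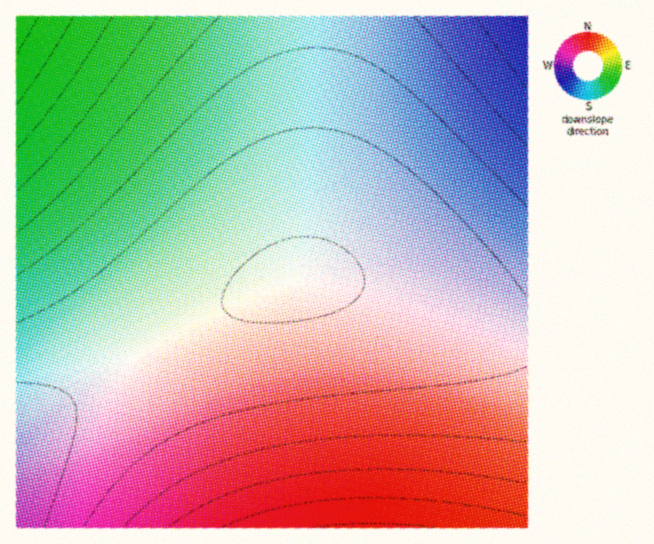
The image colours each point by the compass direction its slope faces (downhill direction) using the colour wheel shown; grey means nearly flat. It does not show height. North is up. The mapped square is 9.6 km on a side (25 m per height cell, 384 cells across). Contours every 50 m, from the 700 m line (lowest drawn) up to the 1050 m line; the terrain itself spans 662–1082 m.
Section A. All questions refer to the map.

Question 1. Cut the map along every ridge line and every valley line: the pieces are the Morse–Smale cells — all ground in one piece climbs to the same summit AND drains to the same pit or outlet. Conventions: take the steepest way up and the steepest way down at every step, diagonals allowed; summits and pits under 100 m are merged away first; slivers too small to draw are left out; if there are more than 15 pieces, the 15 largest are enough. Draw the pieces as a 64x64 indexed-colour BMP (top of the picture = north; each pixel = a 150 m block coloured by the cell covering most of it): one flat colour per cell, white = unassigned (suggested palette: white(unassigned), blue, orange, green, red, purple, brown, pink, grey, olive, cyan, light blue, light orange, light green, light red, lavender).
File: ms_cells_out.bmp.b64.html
<image width="64" height="64" href="data:image/bmp;base64,Qk12CAAAAAAAAHYAAAAoAAAAQAAAAEAAAAABAAQAAAAAAAAIAAATCwAAEwsAABAAAAAAAAAA////ALR3HwAOf/8ALKAsACgn1gC9Z5QAS1aMAMJ34wB/f38AIr28AM++FwDox64AeLv/AIrfmACWmP8A1bDFABERERERERERERERERERERERERERERERERERERERERERERERERERERERERERERERERERERERERERERERERERERERERERERERERERERERERERERERERERERERERERERERERERERERERERERERERERERERERERERERERERERERERERERERERERERERERERERERERERERERERERERERERERERERERERERERERERERERERERERERERERERERERERERERERERERERERERERERERERERERERERERERERERERERERERERERERERERERERERERERERERERERERERERERERERERERERERERERERERERERERERERERERERERERERERERERERERERERERERERERERERERERERERERERERERERERERERERERERERERERERERERERERERERERERERERERERERERERERERERERERERERERERERERERERERERERERERERERESIRERERERERERERERERERERERERERERERERERERERERIiEREREREREREREREREREREREREREREREREREREREREiIiERERERERERERERERERERERERERERERERERERERESIiIhERERERERERERERERERERERERERERERERERERERIiIiIhEREREREREREREREREREREREREREREREREREREiIiIiIRERERERERERERERERERERERERERERERERERESIiIiIiIRERERERERERERERERERERERERERERERERERIiIiIiIiEREREREREREREREREREREREREREREREREREiIiIiIiIiERERERERERERERERERERERERERERERERESIiIiIiIiIhERERERERERERERERERERERERERERERERIiIiIiIiIiIhEREREREREREREREREREREREREREREREiIiIiIiIiIiIhERERERERERERERERERERERERERERESIiIiIiIiIiIiIRERERERERERERERERERERERERERERIiIiIiIiIiIiIiIREREREREREREREREREREREREzMzMiIiIiIiIiIiIiIiIRERERERERERERERERERETMzMzMyIiIiIiIiIiIiIiIiIRERERERERERERERERMzMzMzMzIiIiIiIiIiIiIiIiIiIREREREREREREREzMzMzMzMzMiIiIiIiIiIiIiIiIiIiIhERERERERETMzMzMzMzMzMyIiIiIiIiIiIiIiIiIiIiIhERERETMzMzMzMzMzMzMzIiIiIiIiIiIiIiIiIiIiIiIiMzMzMzMzMzMzMzMzMzMiIiIiIiIiIiIiIiIiIiIiIiIzMzMzMzMzMzMzMzMzMyIiIiIiIiIiIiIiIiIiIiIiIiMzMzMzMzMzMzMzMzMzIiIiIiIiIiIiIiIiIiIiIiIiIzMzMzMzMzMzMzMzMzMiIiIiIiIiIiIiIiIiIiIiIiIjMzMzMzMzMzMzMzMzMyIiIiIiIiIiIiIiIiIiIiIiIiMzMzMzMzMzMzMzMzMzIiIiIiIiIiIiIiIiIiIiIiIiIzMzMzMzMzMzMzMzMzMiIiIiIiIiIiIiIiIiIiIiIiIjMzMzMzMzMzMzMzMzMyIiIiIiIiIiIiIiIiIiIiIiIiMzMzMzMzMzMzMzMzMzIiIiIiIiIiIiIiIiIiIiIiIiIzMzMzMzMzMzMzMzMzMiIiIiIiIiIiIiIiIiIiIiIiIjMzMzMzMzMzMzMzMzMyIiIiIiIiIiIiIiIiIiIiIiIiMzMzMzMzMzMzMzMzMzIiIiIiIiIiIiIiIiIiIiIiIiIzMzMzMzMzMzMzMzMzMiIiIiIiIiIiIiIiIiIiIiIiIjMzMzMzMzMzMzMzMzMyIiIiIiIiIiIiIiIiIiIiIiIiMzMzMzMzMzMzMzMzMzIiIiIiIiIiIiIiIiIiIiIiIiIzMzMzMzMzMzMzMzMzMiIiIiIiIiIiIiIiIiIiIiIiIjMzMzMzMzMzMzMzMzMyIiIiIiIiIiIiIiIiIiIiIiIiMzMzMzMzMzMzMzMzMzIiIiIiIiIiIiIiIiIiIiIiIiIzMzMzMzMzMzMzMzMzMiIiIiIiIiIiIiIiIiIiIiIiIjMzMzMzMzMzMzMzMzMyIiIiIiIiIiIiIiIiIiIiIiIiMzMzMzMzMzMzMzMzMzIiIiIiIiIiIiIiIiIiIiIiIiIzMzMzMzMzMzMzMzMzMiIiIiIiIiIiIiIiIiIiIiIiIjMzMzMzMzMzMzMzMzMyIiIiIiIiIiIiIiIiIiIiIiIiMzMzMzMzMzMzMzMzMzIiIiIiIiIiIiIiIiIiIiIiIiIjMzMzMzMzMzMzMzMzMiIiIiIiIiIiIiIiIiIiIiIiIiMzMzMzMzMzMzMzMzMyIiIiIiIiIiIiIiIiIiIiIiIiIzMzMzMzMzMzMzMzMzIiIiIiIiIiIiIiIiIiIiIiIiIjMzMzMzMzMzMzMzMzMiIiIiIiIiIiIiIiIiIiIiIiIiMzMzMzMzMzMzMzMzMyIiIiIiIiIiIiIiIiIiIiIiIiIzMzMzMzMzMzMzMzMzIiIiIiIiIiIiIiIiIiIiIiIiIjMzMzMzMzMzMzMzMzMiIiIiIiIiIiIiIiIiIiIiIiIiMzMzMzMzMzMzMzMzMyIiIiIiIiIiIiIiIiIiIiIiIiIzMzMzMzMzMzMzMzMz"/>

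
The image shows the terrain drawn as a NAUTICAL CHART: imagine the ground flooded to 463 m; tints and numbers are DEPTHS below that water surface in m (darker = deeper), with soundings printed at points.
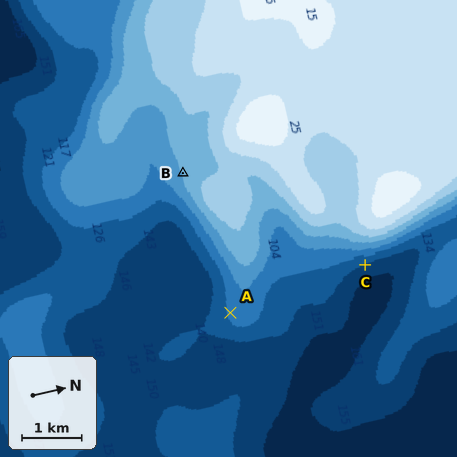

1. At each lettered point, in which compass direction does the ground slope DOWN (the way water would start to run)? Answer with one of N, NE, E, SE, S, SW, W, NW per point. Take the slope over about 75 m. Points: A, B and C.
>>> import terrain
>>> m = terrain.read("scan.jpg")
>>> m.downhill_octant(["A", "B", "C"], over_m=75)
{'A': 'S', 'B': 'S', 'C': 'E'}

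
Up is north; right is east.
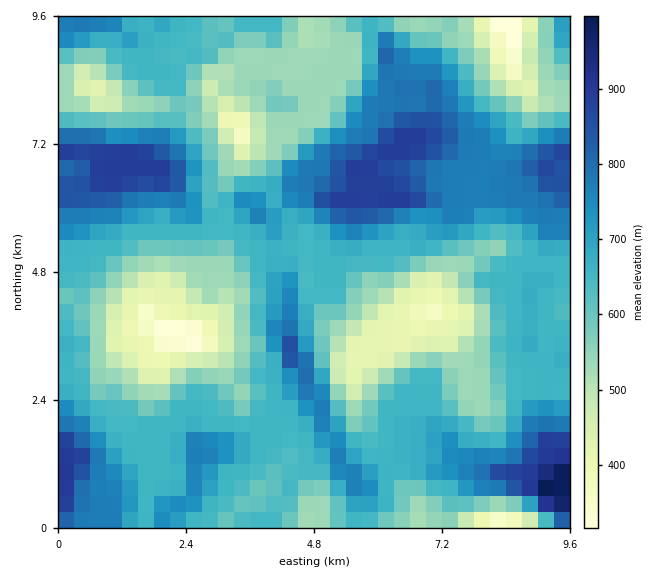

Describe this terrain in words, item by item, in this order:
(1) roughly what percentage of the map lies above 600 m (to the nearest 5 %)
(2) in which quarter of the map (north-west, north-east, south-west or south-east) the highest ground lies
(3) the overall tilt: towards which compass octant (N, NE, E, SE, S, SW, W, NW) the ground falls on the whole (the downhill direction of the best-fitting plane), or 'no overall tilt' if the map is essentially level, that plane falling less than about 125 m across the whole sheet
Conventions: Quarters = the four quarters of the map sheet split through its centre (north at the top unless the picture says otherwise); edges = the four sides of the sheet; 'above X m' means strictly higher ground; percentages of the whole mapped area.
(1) Roughly 65 % of the ground is higher than 600 m.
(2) Look to the south-east quarter for the highest ground.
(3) There is no overall tilt: the best-fitting plane is nearly level.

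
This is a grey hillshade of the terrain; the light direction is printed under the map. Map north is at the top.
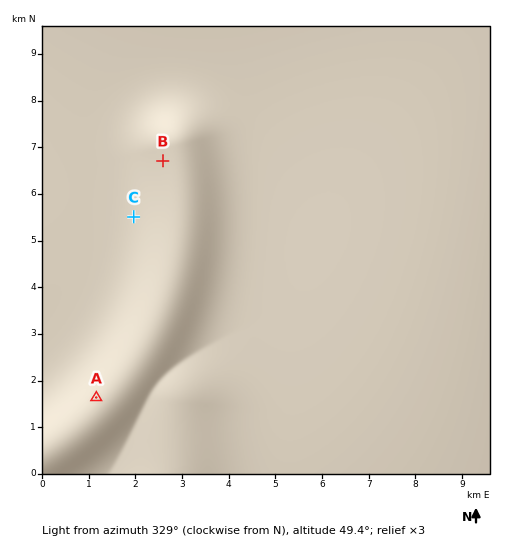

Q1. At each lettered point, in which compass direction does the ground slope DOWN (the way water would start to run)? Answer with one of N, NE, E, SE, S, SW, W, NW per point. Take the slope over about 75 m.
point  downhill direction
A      NW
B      W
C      W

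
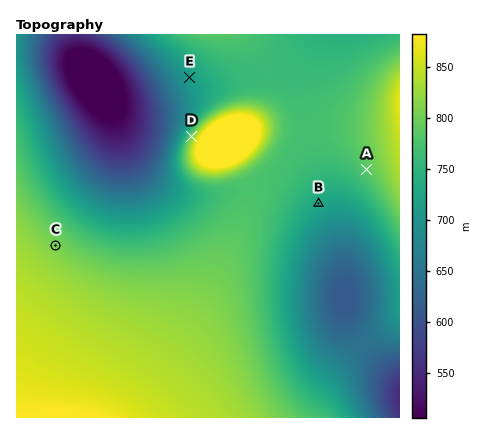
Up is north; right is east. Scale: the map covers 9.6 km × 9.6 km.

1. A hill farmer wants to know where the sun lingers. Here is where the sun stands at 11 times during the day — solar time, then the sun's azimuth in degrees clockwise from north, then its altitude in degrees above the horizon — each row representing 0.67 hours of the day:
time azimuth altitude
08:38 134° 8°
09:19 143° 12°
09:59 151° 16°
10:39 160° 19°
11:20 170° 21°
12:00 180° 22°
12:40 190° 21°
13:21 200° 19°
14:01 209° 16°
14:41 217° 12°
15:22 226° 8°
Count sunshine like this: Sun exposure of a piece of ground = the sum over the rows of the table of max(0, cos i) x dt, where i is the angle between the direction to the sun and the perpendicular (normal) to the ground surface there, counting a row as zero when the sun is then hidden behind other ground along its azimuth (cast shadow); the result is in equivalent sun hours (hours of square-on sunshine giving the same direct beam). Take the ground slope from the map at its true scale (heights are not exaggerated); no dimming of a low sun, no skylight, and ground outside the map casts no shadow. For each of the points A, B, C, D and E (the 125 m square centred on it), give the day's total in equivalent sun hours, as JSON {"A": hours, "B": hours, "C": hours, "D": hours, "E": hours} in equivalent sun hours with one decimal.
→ {"A": 2.2, "B": 2.3, "C": 1.8, "D": 1.0, "E": 2.2}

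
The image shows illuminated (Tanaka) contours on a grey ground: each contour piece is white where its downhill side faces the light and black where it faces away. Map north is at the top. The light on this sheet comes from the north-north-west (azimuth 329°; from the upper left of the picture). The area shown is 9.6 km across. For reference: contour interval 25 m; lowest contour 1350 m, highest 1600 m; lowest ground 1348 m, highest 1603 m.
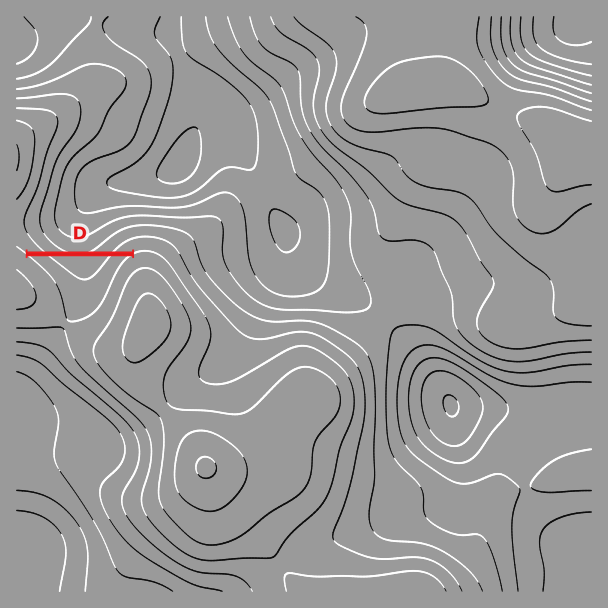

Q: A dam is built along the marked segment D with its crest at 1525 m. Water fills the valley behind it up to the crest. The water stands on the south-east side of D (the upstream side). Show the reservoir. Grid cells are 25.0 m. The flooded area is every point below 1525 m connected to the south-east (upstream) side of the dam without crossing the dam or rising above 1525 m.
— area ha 96.3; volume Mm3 15.76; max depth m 48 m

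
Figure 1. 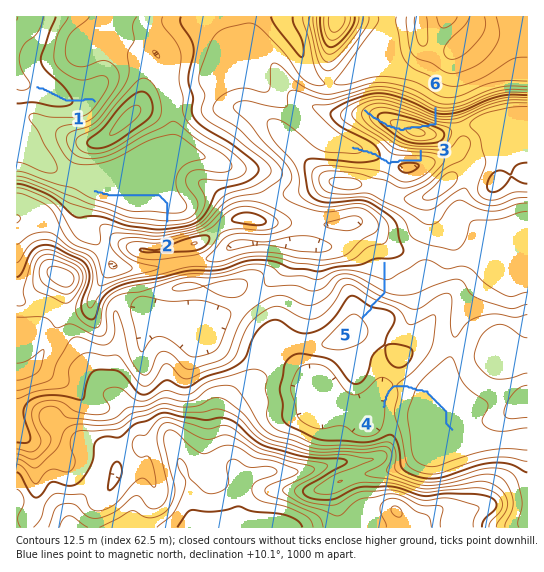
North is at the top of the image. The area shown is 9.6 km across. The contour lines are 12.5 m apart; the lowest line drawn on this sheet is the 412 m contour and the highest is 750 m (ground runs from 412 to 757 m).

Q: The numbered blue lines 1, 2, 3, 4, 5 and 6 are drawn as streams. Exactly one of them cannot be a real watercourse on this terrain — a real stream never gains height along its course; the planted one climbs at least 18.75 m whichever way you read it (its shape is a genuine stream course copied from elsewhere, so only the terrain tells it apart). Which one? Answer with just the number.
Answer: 6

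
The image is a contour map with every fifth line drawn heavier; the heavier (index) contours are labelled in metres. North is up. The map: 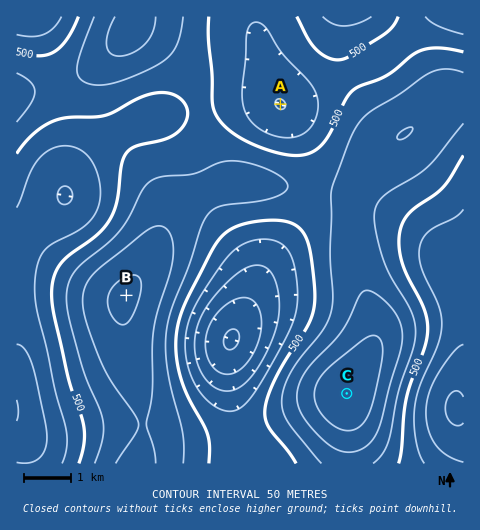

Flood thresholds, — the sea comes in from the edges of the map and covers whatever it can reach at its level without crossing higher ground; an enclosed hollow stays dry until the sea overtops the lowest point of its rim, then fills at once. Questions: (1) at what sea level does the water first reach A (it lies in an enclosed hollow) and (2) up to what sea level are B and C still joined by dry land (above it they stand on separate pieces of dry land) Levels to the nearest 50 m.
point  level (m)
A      450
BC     550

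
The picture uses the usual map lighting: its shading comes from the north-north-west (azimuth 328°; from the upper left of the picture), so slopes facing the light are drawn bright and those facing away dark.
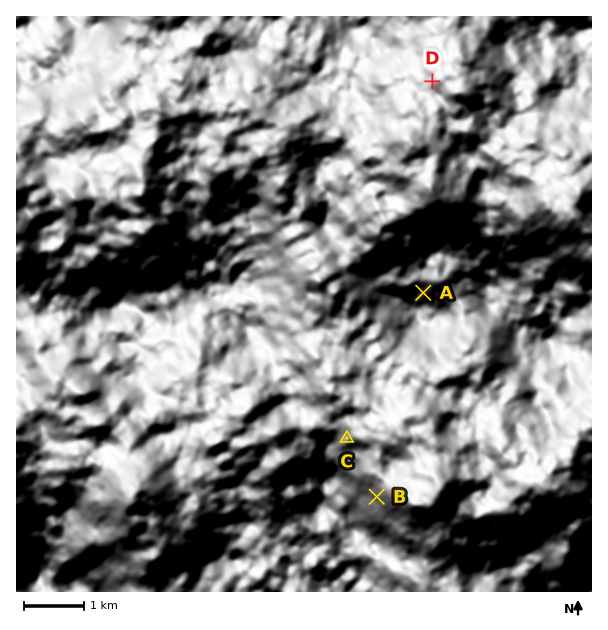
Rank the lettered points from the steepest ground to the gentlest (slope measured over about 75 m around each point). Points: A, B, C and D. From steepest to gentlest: B A C D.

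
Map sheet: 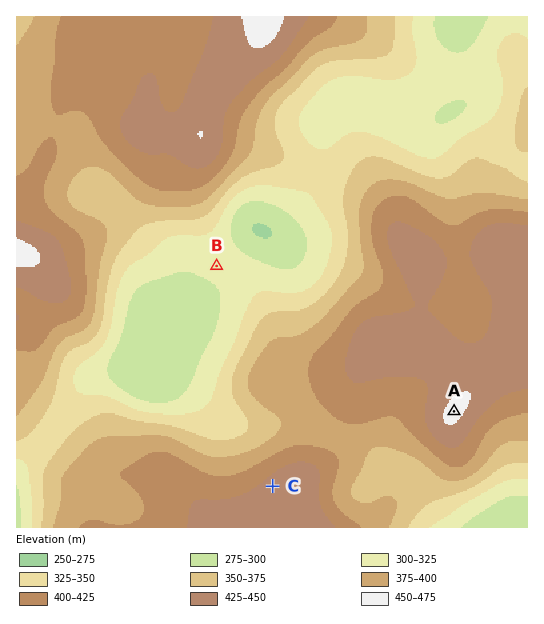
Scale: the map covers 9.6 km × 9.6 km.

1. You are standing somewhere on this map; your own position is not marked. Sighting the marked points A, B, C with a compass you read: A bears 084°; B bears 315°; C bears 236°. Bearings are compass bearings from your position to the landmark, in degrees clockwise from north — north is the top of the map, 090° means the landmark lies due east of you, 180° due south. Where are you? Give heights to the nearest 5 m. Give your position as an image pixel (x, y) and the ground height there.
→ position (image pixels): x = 371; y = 420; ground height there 400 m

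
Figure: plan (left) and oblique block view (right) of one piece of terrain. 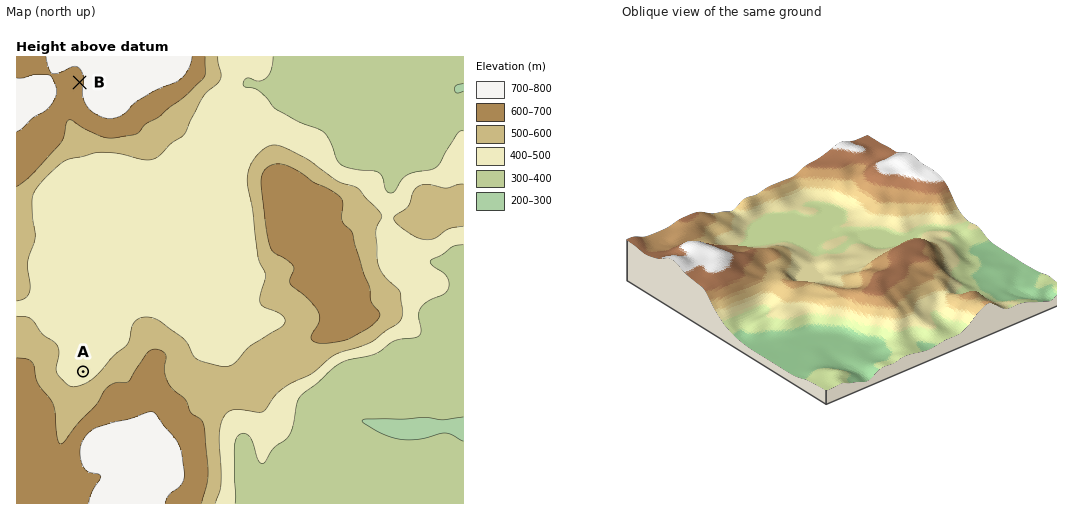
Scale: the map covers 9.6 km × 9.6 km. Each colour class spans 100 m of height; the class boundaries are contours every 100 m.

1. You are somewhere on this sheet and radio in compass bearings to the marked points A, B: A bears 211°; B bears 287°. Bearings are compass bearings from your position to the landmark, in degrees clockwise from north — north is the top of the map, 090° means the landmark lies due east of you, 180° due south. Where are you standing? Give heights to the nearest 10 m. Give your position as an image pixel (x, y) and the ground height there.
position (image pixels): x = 229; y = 128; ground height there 420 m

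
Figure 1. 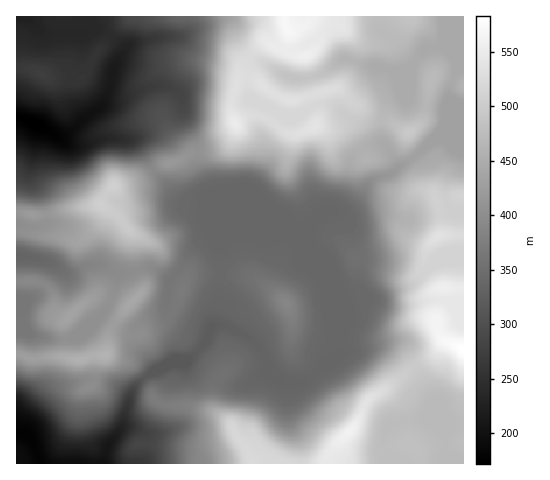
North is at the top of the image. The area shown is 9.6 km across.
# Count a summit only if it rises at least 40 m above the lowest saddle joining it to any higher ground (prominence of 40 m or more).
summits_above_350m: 5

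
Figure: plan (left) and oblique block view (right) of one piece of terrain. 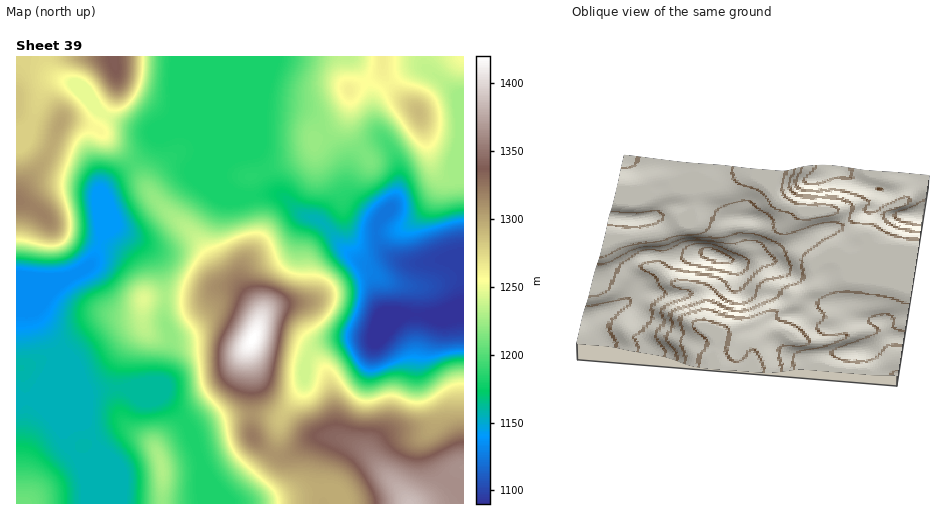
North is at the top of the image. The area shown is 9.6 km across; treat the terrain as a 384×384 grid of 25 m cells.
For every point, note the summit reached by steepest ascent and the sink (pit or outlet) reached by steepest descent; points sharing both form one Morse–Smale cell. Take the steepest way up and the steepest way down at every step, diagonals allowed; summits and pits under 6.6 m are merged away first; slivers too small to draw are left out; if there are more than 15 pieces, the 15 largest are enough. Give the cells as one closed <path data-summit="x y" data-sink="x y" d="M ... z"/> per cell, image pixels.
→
<path data-summit="253 339" data-sink="463 314" d="M185 130l-11 0-17 5-10 16-14 12 22 36 47 44 18 34 5 5 14 6 12 10-20-11-13 1-9 7-9 4-34-1-2 21 8 19 10-2 22-13 11-2 38 19-5 8 4 24 0 42 28 4 24-34 4-28 7-8 8-5 19-5 32 0 12-6 12-12 9-6 27 2 30-3 0-41-10-8-9-5-32 5-22-6-7 0-14 6-6-2-14-8-30-34-20-6-17-18-18-2-24 3-9-3-9-9-4-9-6-6-14-31z"/><path data-summit="419 113" data-sink="463 314" d="M423 56l-73 1 9 10 11 21 5 36 11 18-4-1-11 5-19 18-5 19 1 10 3 4-5-9-2-25-26-41-12-10-16-4-29 0-16 38-24 20-2 11 4 8 9 9 9 3 24-3 18 2 17 18 20 6 30 34 14 8 6 2 14-6 29 6 32-5 13 7 5 6 1-164-5-12-33-29z"/><path data-summit="410 503" data-sink="463 314" d="M463 314l-29 2-27-2-9 6-12 12-12 6-32 0-19 5-8 5-7 8-3 7-1 21-24 37-3 21-4 11 6 3 9-1 30-19 21 2-10 14-6 21 0 14 10 8 3 9 127 0z"/><path data-summit="144 299" data-sink="17 276" d="M116 228l-14 8-4 15-7 13-21 12-27 3-27-3 0 27 20 9 2 7 21 33 14 14 14 26 17-4 44-1 12-4 3-4 8-37 0-4-9 0-12-4-7-10 0-24 7-2 15-1-1-15-4-18-9-13z"/><path data-summit="113 57" data-sink="463 314" d="M222 56l-175 0-1 6 8 13 22 10 16 16 12 14-8 14 5 2 31 31 15-11 10-16 17-5 11 0 14 9 14 31 5 5 5-16z"/><path data-summit="162 468" data-sink="17 276" d="M62 355l-2 10 3 7 19 47 14 25 0 6-4 5-14 4 8 23 0 21 117 1-1-15 1-22-5-16-8-22-19-24-9-8-19-9-39 0-17 4-14-26z"/><path data-summit="349 90" data-sink="463 314" d="M349 56l-126 0-2 109 14-9 10-10 17-39 36 3 10 3 10 9 21 31 6 14 2 22 3-19 4-10 17-14 14-5-10-17-5-36-11-21z"/><path data-summit="17 200" data-sink="17 276" d="M73 120l-13 2-12 34-24 29-8 15 0 75 3 1 24 3 24-1 21-11 10-16 4-14-2-9 0-43-9-33 0-8 5-15z"/><path data-summit="253 339" data-sink="17 276" d="M215 321l-11 2-22 13-11 3-8 40-3 4-12 4-19 1 14 0 19 9 20 20 8 15 38-14 24-4 0-42-4-24 5-8z"/><path data-summit="253 339" data-sink="17 276" d="M133 163l-22 17-10 12 0 42 3 2 12-8 35 23 5 6 6 14 4 27 34 1 22-12 9 0 11 5-3-4-14-6-5-5-18-34-47-44z"/><path data-summit="17 503" data-sink="17 276" d="M60 360l-21 38-23 2 1 104 69-1 0-21-2-10-5-12-13-16-6-23z"/><path data-summit="17 200" data-sink="463 314" d="M46 56l-30 1 1 143 7-15 24-29 14-36 11 0 24 8 7-12-28-31-19-8-6-5z"/><path data-summit="253 437" data-sink="17 276" d="M251 414l-23 4-37 14 12 35-1 22 2 15 24 0 17-16 25-30 3-5-9-5-12-15z"/><path data-summit="410 503" data-sink="17 276" d="M334 436l-20 2-26 17-9 1-7-2-27 34-17 15 37-1 58-13 0-16 2-12 8-18 6-5z"/><path data-summit="253 339" data-sink="17 276" d="M18 303l-2 1 0 94 19 1 5-3 8-16 10-15 4-11-20-29-6-13z"/>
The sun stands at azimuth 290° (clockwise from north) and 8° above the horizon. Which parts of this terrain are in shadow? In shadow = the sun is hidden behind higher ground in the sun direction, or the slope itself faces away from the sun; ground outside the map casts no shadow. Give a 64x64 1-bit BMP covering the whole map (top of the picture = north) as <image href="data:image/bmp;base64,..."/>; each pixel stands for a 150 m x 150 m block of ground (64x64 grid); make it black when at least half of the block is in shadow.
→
<image width="64" height="64" href="data:image/bmp;base64,Qk0+AgAAAAAAAD4AAAAoAAAAQAAAAEAAAAABAAEAAAAAAAACAAATCwAAEwsAAAIAAAAAAAAA////AAAAAAAAAAAAAAAAAAAAAAAAAAAAAAAAAAAAAAAAAAAAAAAAAAAAAAAAAAAAAAAAAAAAAAAAAAAAAAAAAAAAAAAAAAAAAAAAAAAAAAAAAAAAAAAAAAAAAAAAAAAAAAAAAAAAAAAAAAAAAAAAAAAAAAAAAAAAAAAAAAAAAAAAAAAAAAAAAAAAAAAHAAAAAAAAAA+AAAAAAAAAD8GAAAAAAAAPwYAAAAAAAB/DgAAAAAAAH+OAAAAAAAAf44AAAAAAAB/34AAAAAAAD+/wAAAAAAAP3/gAAAAAAA+f+AAAAAAABg/4AAAAAAAAD/gAAAAAAAAH8AAAAAAAAAfgAAAAAAAAA4AAAAAAAAAAAAAAAAAAAAAAAAAAAAAAAAAAA/AAAAAAAAAD+AAAAAAAAAP4AAAAAAAAA/gAAAAAAAAD+AAAAAAAAAP4AAAAAAAAA/AAAAAAAAAD8AAAAAAAAAPwAAAAAAAAA/AAAAAAAAAD8AAAAAAAAAPwAAAAAAAAAfAAAAAAAAAB4AAAAAAAAAHAAAAAAAAAAYAAAAAAAAAAAAAAAAAAAAAAAAAAAAAAAAAAAAAAAAAAAAAAAAAAAAAAAAAAAAAAAAHwAAAAAAAAAfgAAAAAAAAB/AAAAAAAAAH8AAAAAAAAAPwAAAAAAAAA/AAAAAAAAAD8AAAAAAAAAPAAAAAAAA=="/>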